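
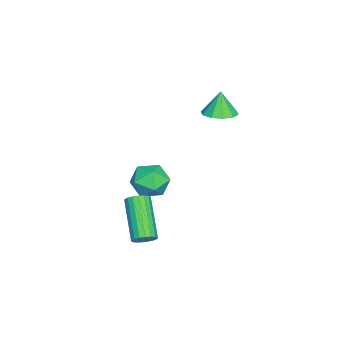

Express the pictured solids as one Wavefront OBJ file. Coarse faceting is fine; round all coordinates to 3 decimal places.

v 1.766 -2.627 -3.89
v 2.161 -2.728 -3.506
v 0.649 -3.455 -2.145
v 0.254 -3.353 -2.53
v 2.093 -2.494 -3.456
v 0.581 -3.22 -2.095
v 1.961 -2.285 -3.491
v 0.449 -3.012 -2.131
v 1.79 -2.145 -3.606
v 0.278 -2.871 -2.245
v 1.615 -2.1 -3.777
v 0.103 -2.826 -2.416
v 1.469 -2.159 -3.97
v -0.043 -2.885 -2.61
v 1.382 -2.311 -4.148
v -0.13 -3.037 -2.787
v 1.371 -2.525 -4.275
v -0.141 -3.252 -2.914
v 1.439 -2.76 -4.325
v -0.073 -3.486 -2.964
v 1.571 -2.968 -4.289
v 0.059 -3.695 -2.929
v 1.742 -3.109 -4.175
v 0.23 -3.835 -2.814
v 1.917 -3.154 -4.004
v 0.405 -3.88 -2.643
v 2.063 -3.095 -3.81
v 0.551 -3.821 -2.45
v 2.15 -2.943 -3.633
v 0.638 -3.669 -2.272
v -1.776 -2.69 -2.597
v -1.083 -2.291 -2.053
v -1.037 -4.069 -2.527
v -0.344 -3.67 -1.983
v -1.234 -3.789 -1.623
v -1.69 -2.937 -1.666
v -0.43 -3.423 -2.914
v -0.886 -2.571 -2.957
v -0.251 -2.745 -2.249
v -0.748 -2.97 -1.45
v -1.372 -3.39 -3.13
v -1.869 -3.615 -2.331
v -2.524 -0.536 1.494
v -1.76 -0.712 1.653
v -2.776 -0.564 2.666
v -1.807 -0.219 1.655
v -2.128 0.152 1.595
v -2.6 0.26 1.496
v -3.043 0.065 1.397
v -3.288 -0.36 1.334
v -3.241 -0.852 1.332
v -2.92 -1.224 1.392
v -2.448 -1.332 1.491
v -2.005 -1.137 1.591
f 2 1 5
f 2 5 3
f 3 5 6
f 3 6 4
f 5 1 7
f 5 7 6
f 6 7 8
f 6 8 4
f 7 1 9
f 7 9 8
f 8 9 10
f 8 10 4
f 9 1 11
f 9 11 10
f 10 11 12
f 10 12 4
f 11 1 13
f 11 13 12
f 12 13 14
f 12 14 4
f 13 1 15
f 13 15 14
f 14 15 16
f 14 16 4
f 15 1 17
f 15 17 16
f 16 17 18
f 16 18 4
f 17 1 19
f 17 19 18
f 18 19 20
f 18 20 4
f 19 1 21
f 19 21 20
f 20 21 22
f 20 22 4
f 21 1 23
f 21 23 22
f 22 23 24
f 22 24 4
f 23 1 25
f 23 25 24
f 24 25 26
f 24 26 4
f 25 1 27
f 25 27 26
f 26 27 28
f 26 28 4
f 27 1 29
f 27 29 28
f 28 29 30
f 28 30 4
f 29 1 2
f 29 2 30
f 30 2 3
f 30 3 4
f 31 42 36
f 31 36 32
f 31 32 38
f 31 38 41
f 31 41 42
f 32 36 40
f 36 42 35
f 42 41 33
f 41 38 37
f 38 32 39
f 34 40 35
f 34 35 33
f 34 33 37
f 34 37 39
f 34 39 40
f 35 40 36
f 33 35 42
f 37 33 41
f 39 37 38
f 40 39 32
f 44 43 46
f 44 46 45
f 46 43 47
f 46 47 45
f 47 43 48
f 47 48 45
f 48 43 49
f 48 49 45
f 49 43 50
f 49 50 45
f 50 43 51
f 50 51 45
f 51 43 52
f 51 52 45
f 52 43 53
f 52 53 45
f 53 43 54
f 53 54 45
f 54 43 44
f 54 44 45



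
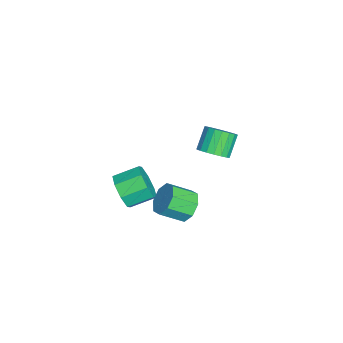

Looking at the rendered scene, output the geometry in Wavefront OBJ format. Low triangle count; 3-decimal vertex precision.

v 3.648 -0.711 -1.714
v 3.891 -1.116 -2.409
v 4.115 -2.195 -1.7
v 3.872 -1.789 -1.006
v 4.379 -0.82 -2.112
v 4.604 -1.899 -1.404
v 4.439 -0.46 -1.583
v 4.663 -1.539 -0.875
v 4.035 -0.247 -1.131
v 4.259 -1.326 -0.422
v 3.405 -0.305 -1.02
v 3.629 -1.384 -0.311
v 2.916 -0.601 -1.316
v 3.141 -1.68 -0.608
v 2.857 -0.961 -1.845
v 3.081 -2.04 -1.137
v 3.261 -1.174 -2.298
v 3.485 -2.253 -1.589
v -1.44 0.126 -2.843
v -0.831 0.197 -2.315
v -1.69 0.525 -1.368
v -2.3 0.454 -1.897
v -0.856 0.529 -2.453
v -1.715 0.857 -1.506
v -0.997 0.781 -2.668
v -1.857 1.109 -1.722
v -1.226 0.904 -2.919
v -2.086 1.232 -1.972
v -1.498 0.872 -3.154
v -2.357 1.2 -2.207
v -1.758 0.693 -3.328
v -2.617 1.021 -2.381
v -1.955 0.401 -3.405
v -2.814 0.729 -2.459
v -2.05 0.055 -3.372
v -2.909 0.383 -2.425
v -2.025 -0.277 -3.234
v -2.884 0.051 -2.287
v -1.883 -0.529 -3.018
v -2.743 -0.201 -2.072
v -1.654 -0.652 -2.768
v -2.514 -0.324 -1.821
v -1.383 -0.62 -2.533
v -2.242 -0.292 -1.586
v -1.123 -0.441 -2.359
v -1.982 -0.113 -1.412
v -0.926 -0.149 -2.281
v -1.785 0.179 -1.335
v 3.272 -3.67 -1.251
v 3.628 -3.252 -2.001
v 3.305 -2.111 -1.518
v 2.948 -2.53 -0.769
v 2.94 -3.413 -2.081
v 2.617 -2.272 -1.598
v 2.445 -3.725 -1.675
v 2.122 -2.584 -1.192
v 2.435 -4.005 -1.021
v 2.112 -2.864 -0.538
v 2.915 -4.089 -0.502
v 2.592 -2.948 -0.019
v 3.603 -3.928 -0.422
v 3.28 -2.787 0.061
v 4.098 -3.616 -0.828
v 3.775 -2.475 -0.345
v 4.108 -3.336 -1.482
v 3.785 -2.195 -0.999
f 2 1 5
f 2 5 3
f 3 5 6
f 3 6 4
f 5 1 7
f 5 7 6
f 6 7 8
f 6 8 4
f 7 1 9
f 7 9 8
f 8 9 10
f 8 10 4
f 9 1 11
f 9 11 10
f 10 11 12
f 10 12 4
f 11 1 13
f 11 13 12
f 12 13 14
f 12 14 4
f 13 1 15
f 13 15 14
f 14 15 16
f 14 16 4
f 15 1 17
f 15 17 16
f 16 17 18
f 16 18 4
f 17 1 2
f 17 2 18
f 18 2 3
f 18 3 4
f 20 19 23
f 20 23 21
f 21 23 24
f 21 24 22
f 23 19 25
f 23 25 24
f 24 25 26
f 24 26 22
f 25 19 27
f 25 27 26
f 26 27 28
f 26 28 22
f 27 19 29
f 27 29 28
f 28 29 30
f 28 30 22
f 29 19 31
f 29 31 30
f 30 31 32
f 30 32 22
f 31 19 33
f 31 33 32
f 32 33 34
f 32 34 22
f 33 19 35
f 33 35 34
f 34 35 36
f 34 36 22
f 35 19 37
f 35 37 36
f 36 37 38
f 36 38 22
f 37 19 39
f 37 39 38
f 38 39 40
f 38 40 22
f 39 19 41
f 39 41 40
f 40 41 42
f 40 42 22
f 41 19 43
f 41 43 42
f 42 43 44
f 42 44 22
f 43 19 45
f 43 45 44
f 44 45 46
f 44 46 22
f 45 19 47
f 45 47 46
f 46 47 48
f 46 48 22
f 47 19 20
f 47 20 48
f 48 20 21
f 48 21 22
f 50 49 53
f 50 53 51
f 51 53 54
f 51 54 52
f 53 49 55
f 53 55 54
f 54 55 56
f 54 56 52
f 55 49 57
f 55 57 56
f 56 57 58
f 56 58 52
f 57 49 59
f 57 59 58
f 58 59 60
f 58 60 52
f 59 49 61
f 59 61 60
f 60 61 62
f 60 62 52
f 61 49 63
f 61 63 62
f 62 63 64
f 62 64 52
f 63 49 65
f 63 65 64
f 64 65 66
f 64 66 52
f 65 49 50
f 65 50 66
f 66 50 51
f 66 51 52



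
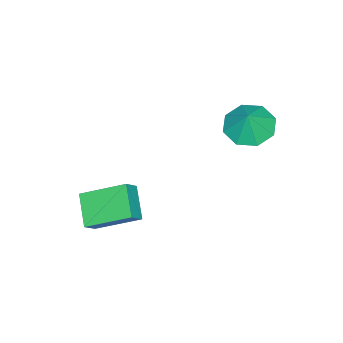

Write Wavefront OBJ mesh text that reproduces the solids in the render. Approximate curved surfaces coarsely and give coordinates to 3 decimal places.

v -1.35 2.076 0.818
v -0.428 2.019 0.341
v -0.81 2.244 1.842
v -0.712 2.762 0.368
v -1.37 3.103 0.659
v -2.016 2.842 1.043
v -2.272 2.132 1.296
v -1.988 1.389 1.268
v -1.331 1.048 0.977
v -0.684 1.309 0.593
v 3.066 -2.743 -2.05
v 2.456 -1.04 -1.15
v 2.466 -2.658 -2.617
v 1.856 -0.956 -1.717
v 4.004 -1.944 -2.923
v 3.394 -0.242 -2.023
v 3.404 -1.86 -3.49
v 2.794 -0.157 -2.59
f 2 1 4
f 2 4 3
f 4 1 5
f 4 5 3
f 5 1 6
f 5 6 3
f 6 1 7
f 6 7 3
f 7 1 8
f 7 8 3
f 8 1 9
f 8 9 3
f 9 1 10
f 9 10 3
f 10 1 2
f 10 2 3
f 12 14 11
f 15 12 11
f 11 14 13
f 13 15 11
f 12 18 14
f 16 12 15
f 16 18 12
f 14 18 13
f 17 15 13
f 13 18 17
f 17 16 15
f 18 16 17



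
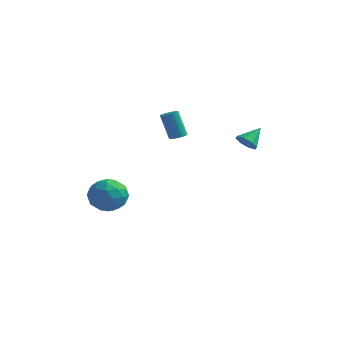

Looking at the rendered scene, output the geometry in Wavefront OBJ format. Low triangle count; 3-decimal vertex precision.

v -3.588 -2.677 -1.122
v -2.914 -3.165 -2.042
v -4.526 -4.435 -0.878
v -3.852 -4.923 -1.798
v -3.31 -4.625 -0.723
v -2.73 -3.539 -0.873
v -4.71 -4.061 -2.047
v -4.13 -2.975 -2.197
v -3.607 -4.02 -2.614
v -2.742 -4.369 -1.796
v -4.698 -3.231 -1.124
v -3.833 -3.58 -0.306
v -3.168 -2.767 -1.603
v -4.272 -4.833 -1.317
v -3.953 -4.658 -0.685
v -3.557 -4.945 -1.226
v -3.06 -2.987 -0.916
v -2.664 -3.273 -1.457
v -2.897 -4.131 -0.682
v -4.776 -4.327 -1.463
v -4.38 -4.613 -2.004
v -3.883 -2.655 -1.694
v -3.487 -2.942 -2.235
v -4.543 -3.469 -2.238
v -3.18 -3.556 -2.48
v -3.731 -4.589 -2.337
v -4.236 -4.083 -2.483
v -3.895 -3.444 -2.571
v -2.671 -3.761 -1.999
v -3.223 -4.794 -1.856
v -2.904 -4.619 -1.224
v -2.563 -3.981 -1.313
v -3.079 -4.264 -2.336
v -4.217 -2.806 -1.064
v -4.769 -3.839 -0.921
v -4.877 -3.619 -1.607
v -4.536 -2.981 -1.696
v -3.709 -3.011 -0.583
v -4.26 -4.044 -0.44
v -3.545 -4.156 -0.349
v -3.204 -3.517 -0.437
v -4.361 -3.336 -0.584
v -3.664 3.978 0.509
v -3.318 4.416 0.626
v -3.971 4.46 2.388
v -4.316 4.022 2.271
v -3.547 4.536 0.538
v -4.2 4.579 2.301
v -3.803 4.527 0.444
v -4.456 4.571 2.206
v -4.027 4.393 0.364
v -4.68 4.436 2.126
v -4.168 4.164 0.318
v -4.82 4.207 2.08
v -4.193 3.892 0.315
v -4.845 3.936 2.077
v -4.097 3.64 0.357
v -4.749 3.684 2.119
v -3.901 3.466 0.433
v -4.554 3.509 2.196
v -3.652 3.409 0.527
v -4.304 3.452 2.29
v -3.405 3.482 0.617
v -4.057 3.526 2.379
v -3.217 3.669 0.682
v -3.87 3.713 2.444
v -3.132 3.927 0.707
v -3.784 3.971 2.47
v -3.168 4.197 0.687
v -3.821 4.24 2.449
v 1.311 3.141 1.243
v 1.758 3.434 0.703
v 1.669 4.239 2.137
v 1.213 3.636 0.675
v 0.725 3.548 0.979
v 0.58 3.221 1.438
v 0.863 2.848 1.783
v 1.408 2.646 1.812
v 1.896 2.735 1.508
v 2.041 3.061 1.049
f 1 38 17
f 38 12 41
f 17 41 6
f 38 41 17
f 1 17 13
f 17 6 18
f 13 18 2
f 17 18 13
f 1 13 22
f 13 2 23
f 22 23 8
f 13 23 22
f 1 22 34
f 22 8 37
f 34 37 11
f 22 37 34
f 1 34 38
f 34 11 42
f 38 42 12
f 34 42 38
f 2 18 29
f 18 6 32
f 29 32 10
f 18 32 29
f 6 41 19
f 41 12 40
f 19 40 5
f 41 40 19
f 12 42 39
f 42 11 35
f 39 35 3
f 42 35 39
f 11 37 36
f 37 8 24
f 36 24 7
f 37 24 36
f 8 23 28
f 23 2 25
f 28 25 9
f 23 25 28
f 4 30 16
f 30 10 31
f 16 31 5
f 30 31 16
f 4 16 14
f 16 5 15
f 14 15 3
f 16 15 14
f 4 14 21
f 14 3 20
f 21 20 7
f 14 20 21
f 4 21 26
f 21 7 27
f 26 27 9
f 21 27 26
f 4 26 30
f 26 9 33
f 30 33 10
f 26 33 30
f 5 31 19
f 31 10 32
f 19 32 6
f 31 32 19
f 3 15 39
f 15 5 40
f 39 40 12
f 15 40 39
f 7 20 36
f 20 3 35
f 36 35 11
f 20 35 36
f 9 27 28
f 27 7 24
f 28 24 8
f 27 24 28
f 10 33 29
f 33 9 25
f 29 25 2
f 33 25 29
f 44 43 47
f 44 47 45
f 45 47 48
f 45 48 46
f 47 43 49
f 47 49 48
f 48 49 50
f 48 50 46
f 49 43 51
f 49 51 50
f 50 51 52
f 50 52 46
f 51 43 53
f 51 53 52
f 52 53 54
f 52 54 46
f 53 43 55
f 53 55 54
f 54 55 56
f 54 56 46
f 55 43 57
f 55 57 56
f 56 57 58
f 56 58 46
f 57 43 59
f 57 59 58
f 58 59 60
f 58 60 46
f 59 43 61
f 59 61 60
f 60 61 62
f 60 62 46
f 61 43 63
f 61 63 62
f 62 63 64
f 62 64 46
f 63 43 65
f 63 65 64
f 64 65 66
f 64 66 46
f 65 43 67
f 65 67 66
f 66 67 68
f 66 68 46
f 67 43 69
f 67 69 68
f 68 69 70
f 68 70 46
f 69 43 44
f 69 44 70
f 70 44 45
f 70 45 46
f 72 71 74
f 72 74 73
f 74 71 75
f 74 75 73
f 75 71 76
f 75 76 73
f 76 71 77
f 76 77 73
f 77 71 78
f 77 78 73
f 78 71 79
f 78 79 73
f 79 71 80
f 79 80 73
f 80 71 72
f 80 72 73



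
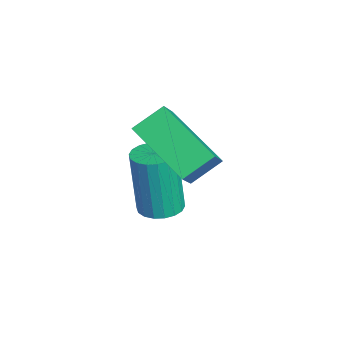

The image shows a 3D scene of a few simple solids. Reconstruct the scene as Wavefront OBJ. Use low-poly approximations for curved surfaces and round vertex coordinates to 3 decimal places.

v 2.988 -0.083 3.35
v 2.678 0.783 3.953
v 4.46 1.109 2.396
v 4.15 1.975 3
v 3.75 -0.375 4.16
v 3.44 0.491 4.764
v 5.222 0.817 3.207
v 4.912 1.683 3.81
v 3.185 0.418 0.418
v 3.8 0.183 0.454
v 3.611 0.006 2.558
v 2.995 0.242 2.522
v 3.839 0.473 0.481
v 3.65 0.296 2.586
v 3.749 0.752 0.497
v 3.559 0.575 2.601
v 3.546 0.965 0.496
v 3.357 0.788 2.601
v 3.272 1.07 0.481
v 3.083 0.893 2.585
v 2.981 1.045 0.452
v 2.792 0.868 2.556
v 2.73 0.897 0.417
v 2.541 0.72 2.521
v 2.569 0.654 0.382
v 2.38 0.477 2.486
v 2.53 0.364 0.354
v 2.341 0.187 2.459
v 2.621 0.085 0.339
v 2.431 -0.092 2.443
v 2.823 -0.128 0.339
v 2.634 -0.305 2.444
v 3.097 -0.233 0.355
v 2.908 -0.41 2.459
v 3.388 -0.208 0.384
v 3.199 -0.385 2.488
v 3.639 -0.06 0.419
v 3.45 -0.237 2.523
f 2 4 1
f 5 2 1
f 1 4 3
f 3 5 1
f 2 8 4
f 6 2 5
f 6 8 2
f 4 8 3
f 7 5 3
f 3 8 7
f 7 6 5
f 8 6 7
f 10 9 13
f 10 13 11
f 11 13 14
f 11 14 12
f 13 9 15
f 13 15 14
f 14 15 16
f 14 16 12
f 15 9 17
f 15 17 16
f 16 17 18
f 16 18 12
f 17 9 19
f 17 19 18
f 18 19 20
f 18 20 12
f 19 9 21
f 19 21 20
f 20 21 22
f 20 22 12
f 21 9 23
f 21 23 22
f 22 23 24
f 22 24 12
f 23 9 25
f 23 25 24
f 24 25 26
f 24 26 12
f 25 9 27
f 25 27 26
f 26 27 28
f 26 28 12
f 27 9 29
f 27 29 28
f 28 29 30
f 28 30 12
f 29 9 31
f 29 31 30
f 30 31 32
f 30 32 12
f 31 9 33
f 31 33 32
f 32 33 34
f 32 34 12
f 33 9 35
f 33 35 34
f 34 35 36
f 34 36 12
f 35 9 37
f 35 37 36
f 36 37 38
f 36 38 12
f 37 9 10
f 37 10 38
f 38 10 11
f 38 11 12



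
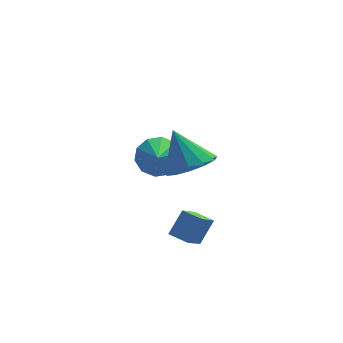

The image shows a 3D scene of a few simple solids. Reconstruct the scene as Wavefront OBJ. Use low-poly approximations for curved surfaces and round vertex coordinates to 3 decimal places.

v -2.139 -2.682 -3.179
v -2.919 -3.612 -2.137
v -1.449 -2.255 -2.282
v -2.229 -3.185 -1.239
v -1.551 -3.335 -3.321
v -2.331 -4.265 -2.278
v -0.861 -2.908 -2.423
v -1.641 -3.838 -1.381
v -1.738 -2.701 0.947
v -0.949 -3.216 1.496
v -2.182 -1.779 2.453
v -0.694 -2.709 1.261
v -0.77 -2.199 0.926
v -1.154 -1.849 0.598
v -1.723 -1.769 0.381
v -2.297 -1.985 0.344
v -2.693 -2.429 0.499
v -2.786 -2.958 0.795
v -2.546 -3.406 1.141
v -2.05 -3.63 1.424
v -1.454 -3.559 1.557
v -1.746 1.68 -1.837
v -0.97 1.168 -2.178
v -2.194 0.26 -0.723
v -0.785 1.49 -1.692
v -0.966 1.885 -1.262
v -1.446 2.202 -1.051
v -2.039 2.319 -1.14
v -2.521 2.193 -1.496
v -2.707 1.87 -1.981
v -2.525 1.475 -2.412
v -2.046 1.159 -2.623
v -1.452 1.041 -2.534
f 2 4 1
f 5 2 1
f 1 4 3
f 3 5 1
f 2 8 4
f 6 2 5
f 6 8 2
f 4 8 3
f 7 5 3
f 3 8 7
f 7 6 5
f 8 6 7
f 10 9 12
f 10 12 11
f 12 9 13
f 12 13 11
f 13 9 14
f 13 14 11
f 14 9 15
f 14 15 11
f 15 9 16
f 15 16 11
f 16 9 17
f 16 17 11
f 17 9 18
f 17 18 11
f 18 9 19
f 18 19 11
f 19 9 20
f 19 20 11
f 20 9 21
f 20 21 11
f 21 9 10
f 21 10 11
f 23 22 25
f 23 25 24
f 25 22 26
f 25 26 24
f 26 22 27
f 26 27 24
f 27 22 28
f 27 28 24
f 28 22 29
f 28 29 24
f 29 22 30
f 29 30 24
f 30 22 31
f 30 31 24
f 31 22 32
f 31 32 24
f 32 22 33
f 32 33 24
f 33 22 23
f 33 23 24



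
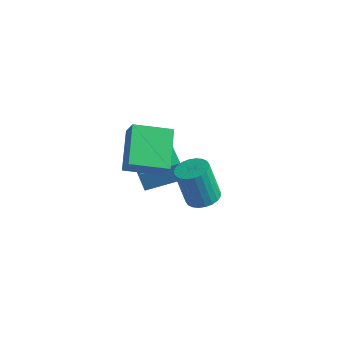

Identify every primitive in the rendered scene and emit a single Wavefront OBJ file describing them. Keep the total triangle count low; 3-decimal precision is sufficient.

v 1.416 -0.982 2.249
v 2.052 -1.293 2.429
v 1.539 -1.368 4.111
v 0.904 -1.058 3.931
v 2.114 -1.016 2.46
v 1.602 -1.092 4.142
v 2.07 -0.735 2.459
v 1.557 -0.81 4.141
v 1.926 -0.491 2.426
v 1.414 -0.567 4.108
v 1.705 -0.322 2.367
v 1.192 -0.398 4.049
v 1.44 -0.254 2.289
v 0.927 -0.329 3.971
v 1.171 -0.296 2.205
v 0.658 -0.372 3.887
v 0.939 -0.443 2.128
v 0.427 -0.518 3.81
v 0.781 -0.672 2.069
v 0.268 -0.747 3.751
v 0.718 -0.948 2.038
v 0.206 -1.024 3.72
v 0.763 -1.23 2.039
v 0.25 -1.305 3.721
v 0.906 -1.473 2.072
v 0.394 -1.549 3.754
v 1.128 -1.642 2.131
v 0.615 -1.718 3.813
v 1.393 -1.711 2.209
v 0.88 -1.786 3.891
v 1.662 -1.668 2.293
v 1.149 -1.744 3.975
v 1.893 -1.522 2.37
v 1.381 -1.597 4.052
v -3.311 0.056 0.392
v -4.196 1.619 1.338
v -1.932 1.106 -0.054
v -2.816 2.67 0.892
v -2.744 -0.25 1.428
v -3.628 1.314 2.374
v -1.364 0.801 0.982
v -2.249 2.364 1.928
v -3.287 1.647 -2.449
v -3.509 1.585 -1.384
v -4.656 2.872 -2.664
v -4.878 2.81 -1.598
v -2.102 3.03 -2.122
v -2.324 2.968 -1.056
v -3.471 4.255 -2.336
v -3.693 4.193 -1.271
f 2 1 5
f 2 5 3
f 3 5 6
f 3 6 4
f 5 1 7
f 5 7 6
f 6 7 8
f 6 8 4
f 7 1 9
f 7 9 8
f 8 9 10
f 8 10 4
f 9 1 11
f 9 11 10
f 10 11 12
f 10 12 4
f 11 1 13
f 11 13 12
f 12 13 14
f 12 14 4
f 13 1 15
f 13 15 14
f 14 15 16
f 14 16 4
f 15 1 17
f 15 17 16
f 16 17 18
f 16 18 4
f 17 1 19
f 17 19 18
f 18 19 20
f 18 20 4
f 19 1 21
f 19 21 20
f 20 21 22
f 20 22 4
f 21 1 23
f 21 23 22
f 22 23 24
f 22 24 4
f 23 1 25
f 23 25 24
f 24 25 26
f 24 26 4
f 25 1 27
f 25 27 26
f 26 27 28
f 26 28 4
f 27 1 29
f 27 29 28
f 28 29 30
f 28 30 4
f 29 1 31
f 29 31 30
f 30 31 32
f 30 32 4
f 31 1 33
f 31 33 32
f 32 33 34
f 32 34 4
f 33 1 2
f 33 2 34
f 34 2 3
f 34 3 4
f 36 38 35
f 39 36 35
f 35 38 37
f 37 39 35
f 36 42 38
f 40 36 39
f 40 42 36
f 38 42 37
f 41 39 37
f 37 42 41
f 41 40 39
f 42 40 41
f 44 46 43
f 47 44 43
f 43 46 45
f 45 47 43
f 44 50 46
f 48 44 47
f 48 50 44
f 46 50 45
f 49 47 45
f 45 50 49
f 49 48 47
f 50 48 49



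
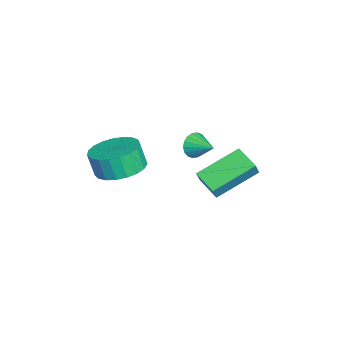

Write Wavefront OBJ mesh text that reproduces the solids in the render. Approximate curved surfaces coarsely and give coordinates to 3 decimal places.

v -2.664 1.222 1.637
v -2.312 1.167 1.13
v -2.016 2.018 2.003
v -2.499 1.355 1.055
v -2.719 1.516 1.094
v -2.929 1.619 1.241
v -3.086 1.644 1.467
v -3.159 1.585 1.726
v -3.135 1.454 1.968
v -3.017 1.277 2.144
v -2.83 1.089 2.22
v -2.609 0.928 2.18
v -2.4 0.825 2.033
v -2.243 0.8 1.807
v -2.169 0.859 1.548
v -2.194 0.99 1.306
v 0.559 -1.266 2.51
v 1.491 -1.705 2.512
v 1.352 -1.994 3.533
v 0.421 -1.554 3.53
v 1.581 -1.306 2.637
v 1.442 -1.594 3.658
v 1.494 -0.899 2.74
v 1.355 -1.188 3.761
v 1.246 -0.556 2.803
v 1.107 -0.845 3.824
v 0.879 -0.336 2.816
v 0.74 -0.624 3.837
v 0.456 -0.276 2.776
v 0.318 -0.565 3.796
v 0.052 -0.387 2.689
v -0.087 -0.676 3.71
v -0.265 -0.651 2.572
v -0.403 -0.94 3.593
v -0.439 -1.02 2.443
v -0.577 -1.309 3.464
v -0.441 -1.432 2.327
v -0.579 -1.721 3.348
v -0.269 -1.816 2.241
v -0.408 -2.104 3.262
v 0.045 -2.104 2.203
v -0.093 -2.393 3.224
v 0.449 -2.247 2.217
v 0.31 -2.536 3.238
v 0.871 -2.22 2.282
v 0.733 -2.509 3.303
v 1.24 -2.029 2.386
v 1.101 -2.318 3.407
v -3.902 1.321 -1.43
v -3.499 1.202 -0.725
v -4.955 2.952 -0.553
v -4.552 2.833 0.152
v -3.048 2.067 -1.792
v -2.645 1.948 -1.087
v -4.101 3.698 -0.915
v -3.698 3.579 -0.21
f 2 1 4
f 2 4 3
f 4 1 5
f 4 5 3
f 5 1 6
f 5 6 3
f 6 1 7
f 6 7 3
f 7 1 8
f 7 8 3
f 8 1 9
f 8 9 3
f 9 1 10
f 9 10 3
f 10 1 11
f 10 11 3
f 11 1 12
f 11 12 3
f 12 1 13
f 12 13 3
f 13 1 14
f 13 14 3
f 14 1 15
f 14 15 3
f 15 1 16
f 15 16 3
f 16 1 2
f 16 2 3
f 18 17 21
f 18 21 19
f 19 21 22
f 19 22 20
f 21 17 23
f 21 23 22
f 22 23 24
f 22 24 20
f 23 17 25
f 23 25 24
f 24 25 26
f 24 26 20
f 25 17 27
f 25 27 26
f 26 27 28
f 26 28 20
f 27 17 29
f 27 29 28
f 28 29 30
f 28 30 20
f 29 17 31
f 29 31 30
f 30 31 32
f 30 32 20
f 31 17 33
f 31 33 32
f 32 33 34
f 32 34 20
f 33 17 35
f 33 35 34
f 34 35 36
f 34 36 20
f 35 17 37
f 35 37 36
f 36 37 38
f 36 38 20
f 37 17 39
f 37 39 38
f 38 39 40
f 38 40 20
f 39 17 41
f 39 41 40
f 40 41 42
f 40 42 20
f 41 17 43
f 41 43 42
f 42 43 44
f 42 44 20
f 43 17 45
f 43 45 44
f 44 45 46
f 44 46 20
f 45 17 47
f 45 47 46
f 46 47 48
f 46 48 20
f 47 17 18
f 47 18 48
f 48 18 19
f 48 19 20
f 50 52 49
f 53 50 49
f 49 52 51
f 51 53 49
f 50 56 52
f 54 50 53
f 54 56 50
f 52 56 51
f 55 53 51
f 51 56 55
f 55 54 53
f 56 54 55



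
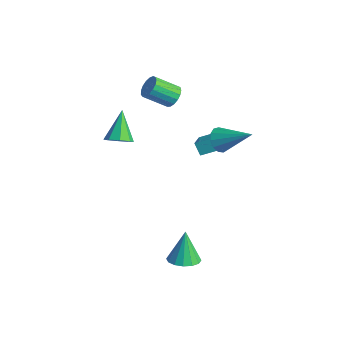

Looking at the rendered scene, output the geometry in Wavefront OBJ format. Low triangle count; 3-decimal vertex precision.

v -3.427 3.277 2.333
v -2.767 3.084 2.606
v -3.493 1.949 3.559
v -4.153 2.143 3.287
v -2.878 3.339 2.825
v -3.603 2.205 3.778
v -3.114 3.58 2.931
v -3.84 2.446 3.885
v -3.422 3.752 2.901
v -4.148 2.617 3.855
v -3.732 3.815 2.741
v -4.458 2.68 3.694
v -3.971 3.754 2.487
v -4.697 2.62 3.44
v -4.086 3.585 2.198
v -4.812 2.451 3.151
v -4.05 3.345 1.94
v -4.776 2.211 2.893
v -3.871 3.089 1.772
v -4.597 1.955 2.726
v -3.591 2.877 1.733
v -4.316 1.743 2.686
v -3.273 2.756 1.831
v -3.998 1.622 2.785
v -2.99 2.755 2.044
v -3.716 1.62 2.998
v -2.807 2.873 2.324
v -3.533 1.739 3.278
v 1.136 2.919 2.007
v 1.657 2.403 1.661
v 2.764 3.781 3.173
v 1.649 2.775 1.397
v 1.479 3.193 1.326
v 1.199 3.523 1.472
v 0.9 3.662 1.787
v 0.676 3.564 2.172
v 0.598 3.262 2.505
v 0.69 2.85 2.68
v 0.925 2.461 2.641
v 1.226 2.217 2.401
v 1.499 2.195 2.036
v 3.285 -1.085 -4.37
v 4.163 -1.203 -4.121
v 2.835 -0.635 -2.57
v 4.13 -0.744 -4.244
v 3.871 -0.377 -4.401
v 3.455 -0.199 -4.55
v 2.993 -0.259 -4.65
v 2.61 -0.54 -4.676
v 2.407 -0.968 -4.619
v 2.44 -1.427 -4.496
v 2.699 -1.794 -4.339
v 3.116 -1.972 -4.191
v 3.577 -1.912 -4.09
v 3.961 -1.63 -4.065
v -1.714 -1.604 2.347
v -1.201 -1.88 2.895
v -2.686 -0.656 3.733
v -1.023 -1.346 2.655
v -1.249 -0.963 2.235
v -1.748 -0.955 1.88
v -2.227 -1.328 1.799
v -2.406 -1.862 2.039
v -2.18 -2.245 2.459
v -1.681 -2.253 2.814
v 0.221 2.339 0.332
v -0.289 2.332 1.012
v -0.617 3.29 -0.286
v -1.126 3.284 0.394
v 1.106 3.556 1.006
v 0.597 3.55 1.686
v 0.269 4.508 0.388
v -0.241 4.501 1.068
f 2 1 5
f 2 5 3
f 3 5 6
f 3 6 4
f 5 1 7
f 5 7 6
f 6 7 8
f 6 8 4
f 7 1 9
f 7 9 8
f 8 9 10
f 8 10 4
f 9 1 11
f 9 11 10
f 10 11 12
f 10 12 4
f 11 1 13
f 11 13 12
f 12 13 14
f 12 14 4
f 13 1 15
f 13 15 14
f 14 15 16
f 14 16 4
f 15 1 17
f 15 17 16
f 16 17 18
f 16 18 4
f 17 1 19
f 17 19 18
f 18 19 20
f 18 20 4
f 19 1 21
f 19 21 20
f 20 21 22
f 20 22 4
f 21 1 23
f 21 23 22
f 22 23 24
f 22 24 4
f 23 1 25
f 23 25 24
f 24 25 26
f 24 26 4
f 25 1 27
f 25 27 26
f 26 27 28
f 26 28 4
f 27 1 2
f 27 2 28
f 28 2 3
f 28 3 4
f 30 29 32
f 30 32 31
f 32 29 33
f 32 33 31
f 33 29 34
f 33 34 31
f 34 29 35
f 34 35 31
f 35 29 36
f 35 36 31
f 36 29 37
f 36 37 31
f 37 29 38
f 37 38 31
f 38 29 39
f 38 39 31
f 39 29 40
f 39 40 31
f 40 29 41
f 40 41 31
f 41 29 30
f 41 30 31
f 43 42 45
f 43 45 44
f 45 42 46
f 45 46 44
f 46 42 47
f 46 47 44
f 47 42 48
f 47 48 44
f 48 42 49
f 48 49 44
f 49 42 50
f 49 50 44
f 50 42 51
f 50 51 44
f 51 42 52
f 51 52 44
f 52 42 53
f 52 53 44
f 53 42 54
f 53 54 44
f 54 42 55
f 54 55 44
f 55 42 43
f 55 43 44
f 57 56 59
f 57 59 58
f 59 56 60
f 59 60 58
f 60 56 61
f 60 61 58
f 61 56 62
f 61 62 58
f 62 56 63
f 62 63 58
f 63 56 64
f 63 64 58
f 64 56 65
f 64 65 58
f 65 56 57
f 65 57 58
f 67 69 66
f 70 67 66
f 66 69 68
f 68 70 66
f 67 73 69
f 71 67 70
f 71 73 67
f 69 73 68
f 72 70 68
f 68 73 72
f 72 71 70
f 73 71 72



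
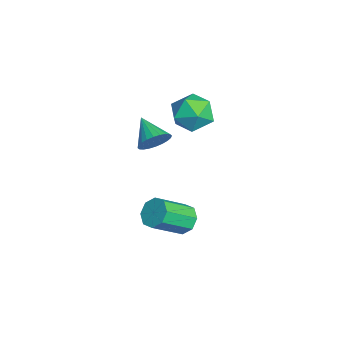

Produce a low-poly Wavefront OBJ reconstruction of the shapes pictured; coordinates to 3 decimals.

v -0.068 -1.577 -0.322
v 0.234 -1.19 -0.033
v 0.709 -2.175 0.792
v 0.408 -2.563 0.502
v -0.167 -1.246 0.131
v 0.308 -2.231 0.955
v -0.509 -1.496 0.029
v -0.034 -2.482 0.853
v -0.593 -1.794 -0.279
v -0.118 -2.78 0.546
v -0.369 -1.965 -0.612
v 0.106 -2.95 0.213
v 0.032 -1.909 -0.775
v 0.507 -2.894 0.049
v 0.374 -1.658 -0.673
v 0.849 -2.644 0.151
v 0.458 -1.36 -0.366
v 0.933 -2.346 0.459
v -1.088 -0.558 3.561
v -0.779 -1.086 4.059
v -2.121 -1.294 3.421
v -1.812 -1.822 3.919
v -2.049 -1.118 4.186
v -1.41 -0.664 4.273
v -1.49 -1.716 3.207
v -0.851 -1.262 3.294
v -1.028 -1.802 3.841
v -1.373 -1.432 4.446
v -1.527 -0.948 3.034
v -1.872 -0.578 3.639
v -0.215 -2.462 3.407
v 0.096 -2.882 3.635
v -1.065 -2.818 3.913
v 0.12 -2.723 3.788
v 0.093 -2.523 3.883
v 0.019 -2.315 3.905
v -0.09 -2.129 3.852
v -0.219 -1.993 3.731
v -0.347 -1.929 3.561
v -0.455 -1.947 3.367
v -0.527 -2.043 3.18
v -0.551 -2.202 3.027
v -0.524 -2.402 2.932
v -0.45 -2.61 2.909
v -0.341 -2.796 2.963
v -0.212 -2.932 3.084
v -0.084 -2.995 3.254
v 0.024 -2.978 3.448
f 2 1 5
f 2 5 3
f 3 5 6
f 3 6 4
f 5 1 7
f 5 7 6
f 6 7 8
f 6 8 4
f 7 1 9
f 7 9 8
f 8 9 10
f 8 10 4
f 9 1 11
f 9 11 10
f 10 11 12
f 10 12 4
f 11 1 13
f 11 13 12
f 12 13 14
f 12 14 4
f 13 1 15
f 13 15 14
f 14 15 16
f 14 16 4
f 15 1 17
f 15 17 16
f 16 17 18
f 16 18 4
f 17 1 2
f 17 2 18
f 18 2 3
f 18 3 4
f 19 30 24
f 19 24 20
f 19 20 26
f 19 26 29
f 19 29 30
f 20 24 28
f 24 30 23
f 30 29 21
f 29 26 25
f 26 20 27
f 22 28 23
f 22 23 21
f 22 21 25
f 22 25 27
f 22 27 28
f 23 28 24
f 21 23 30
f 25 21 29
f 27 25 26
f 28 27 20
f 32 31 34
f 32 34 33
f 34 31 35
f 34 35 33
f 35 31 36
f 35 36 33
f 36 31 37
f 36 37 33
f 37 31 38
f 37 38 33
f 38 31 39
f 38 39 33
f 39 31 40
f 39 40 33
f 40 31 41
f 40 41 33
f 41 31 42
f 41 42 33
f 42 31 43
f 42 43 33
f 43 31 44
f 43 44 33
f 44 31 45
f 44 45 33
f 45 31 46
f 45 46 33
f 46 31 47
f 46 47 33
f 47 31 48
f 47 48 33
f 48 31 32
f 48 32 33



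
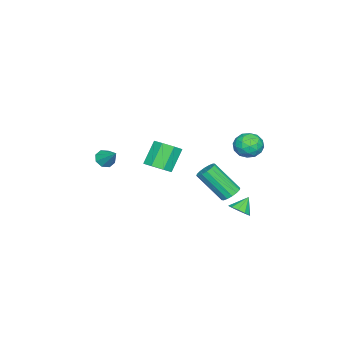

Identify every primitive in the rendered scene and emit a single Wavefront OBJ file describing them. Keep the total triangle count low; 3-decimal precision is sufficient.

v -1.661 4.448 1.872
v -1.004 4.318 2.464
v -1.636 3.042 1.536
v -0.979 2.912 2.128
v -1.803 3.114 2.411
v -1.818 3.983 2.619
v -0.822 3.377 1.381
v -0.837 4.246 1.589
v -0.486 3.656 2.161
v -1.092 3.494 2.797
v -1.548 3.866 1.203
v -2.154 3.704 1.839
v -1.335 4.507 2.197
v -1.305 2.853 1.803
v -1.789 2.972 1.969
v -1.403 2.896 2.317
v -1.813 4.31 2.288
v -1.427 4.233 2.636
v -1.896 3.525 2.605
v -1.213 3.127 1.364
v -0.827 3.05 1.712
v -1.237 4.464 1.683
v -0.851 4.388 2.031
v -0.744 3.835 1.395
v -0.644 4.041 2.367
v -0.629 3.215 2.17
v -0.537 3.488 1.731
v -0.546 3.999 1.853
v -1 3.946 2.741
v -0.985 3.119 2.544
v -1.469 3.238 2.71
v -1.478 3.749 2.832
v -0.695 3.557 2.563
v -1.655 4.241 1.456
v -1.64 3.414 1.259
v -1.162 3.611 1.168
v -1.171 4.122 1.29
v -2.011 4.145 1.83
v -1.996 3.319 1.633
v -2.094 3.361 2.147
v -2.103 3.872 2.269
v -1.945 3.803 1.437
v 0.196 3.814 -2.26
v 0.719 3.958 -1.85
v -0.476 4.086 -1.5
v 0.62 4.307 -2.061
v 0.359 4.468 -2.349
v 0.036 4.379 -2.603
v -0.226 4.075 -2.726
v -0.327 3.671 -2.671
v -0.229 3.321 -2.459
v 0.032 3.16 -2.171
v 0.355 3.249 -1.917
v 0.617 3.554 -1.795
v 1.18 -0.54 0.579
v 1.731 0.055 0.893
v 0.772 0.255 2.196
v 0.22 -0.34 1.881
v 1.261 0.323 0.506
v 0.302 0.523 1.808
v 0.743 0.086 0.161
v -0.216 0.286 1.464
v 0.481 -0.518 0.061
v -0.478 -0.318 1.364
v 0.628 -1.135 0.264
v -0.331 -0.935 1.567
v 1.098 -1.403 0.652
v 0.139 -1.203 1.954
v 1.616 -1.166 0.996
v 0.657 -0.966 2.299
v 1.878 -0.562 1.096
v 0.919 -0.362 2.399
v 0.261 -4.114 -0.056
v 0.816 -4.414 -0.048
v 0.739 -3.206 0.836
v 0.796 -4.071 -0.387
v 0.463 -3.753 -0.532
v 0.012 -3.648 -0.398
v -0.293 -3.815 -0.064
v -0.273 -4.158 0.274
v 0.06 -4.475 0.419
v 0.511 -4.581 0.286
v 0.893 3.607 -0.607
v 1.248 3.23 -0.967
v 1.382 1.816 0.648
v 1.027 2.193 1.007
v 1.46 3.425 -0.814
v 1.594 2.011 0.801
v 1.52 3.668 -0.605
v 1.654 2.255 1.009
v 1.412 3.895 -0.398
v 1.546 2.482 1.217
v 1.165 4.045 -0.246
v 1.299 2.632 1.368
v 0.846 4.077 -0.191
v 0.98 2.664 1.423
v 0.538 3.984 -0.248
v 0.672 2.57 1.367
v 0.326 3.789 -0.401
v 0.46 2.375 1.214
v 0.266 3.545 -0.609
v 0.4 2.132 1.005
v 0.374 3.318 -0.817
v 0.508 1.905 0.798
v 0.621 3.168 -0.968
v 0.755 1.755 0.646
v 0.94 3.136 -1.023
v 1.074 1.723 0.591
f 1 38 17
f 38 12 41
f 17 41 6
f 38 41 17
f 1 17 13
f 17 6 18
f 13 18 2
f 17 18 13
f 1 13 22
f 13 2 23
f 22 23 8
f 13 23 22
f 1 22 34
f 22 8 37
f 34 37 11
f 22 37 34
f 1 34 38
f 34 11 42
f 38 42 12
f 34 42 38
f 2 18 29
f 18 6 32
f 29 32 10
f 18 32 29
f 6 41 19
f 41 12 40
f 19 40 5
f 41 40 19
f 12 42 39
f 42 11 35
f 39 35 3
f 42 35 39
f 11 37 36
f 37 8 24
f 36 24 7
f 37 24 36
f 8 23 28
f 23 2 25
f 28 25 9
f 23 25 28
f 4 30 16
f 30 10 31
f 16 31 5
f 30 31 16
f 4 16 14
f 16 5 15
f 14 15 3
f 16 15 14
f 4 14 21
f 14 3 20
f 21 20 7
f 14 20 21
f 4 21 26
f 21 7 27
f 26 27 9
f 21 27 26
f 4 26 30
f 26 9 33
f 30 33 10
f 26 33 30
f 5 31 19
f 31 10 32
f 19 32 6
f 31 32 19
f 3 15 39
f 15 5 40
f 39 40 12
f 15 40 39
f 7 20 36
f 20 3 35
f 36 35 11
f 20 35 36
f 9 27 28
f 27 7 24
f 28 24 8
f 27 24 28
f 10 33 29
f 33 9 25
f 29 25 2
f 33 25 29
f 44 43 46
f 44 46 45
f 46 43 47
f 46 47 45
f 47 43 48
f 47 48 45
f 48 43 49
f 48 49 45
f 49 43 50
f 49 50 45
f 50 43 51
f 50 51 45
f 51 43 52
f 51 52 45
f 52 43 53
f 52 53 45
f 53 43 54
f 53 54 45
f 54 43 44
f 54 44 45
f 56 55 59
f 56 59 57
f 57 59 60
f 57 60 58
f 59 55 61
f 59 61 60
f 60 61 62
f 60 62 58
f 61 55 63
f 61 63 62
f 62 63 64
f 62 64 58
f 63 55 65
f 63 65 64
f 64 65 66
f 64 66 58
f 65 55 67
f 65 67 66
f 66 67 68
f 66 68 58
f 67 55 69
f 67 69 68
f 68 69 70
f 68 70 58
f 69 55 71
f 69 71 70
f 70 71 72
f 70 72 58
f 71 55 56
f 71 56 72
f 72 56 57
f 72 57 58
f 74 73 76
f 74 76 75
f 76 73 77
f 76 77 75
f 77 73 78
f 77 78 75
f 78 73 79
f 78 79 75
f 79 73 80
f 79 80 75
f 80 73 81
f 80 81 75
f 81 73 82
f 81 82 75
f 82 73 74
f 82 74 75
f 84 83 87
f 84 87 85
f 85 87 88
f 85 88 86
f 87 83 89
f 87 89 88
f 88 89 90
f 88 90 86
f 89 83 91
f 89 91 90
f 90 91 92
f 90 92 86
f 91 83 93
f 91 93 92
f 92 93 94
f 92 94 86
f 93 83 95
f 93 95 94
f 94 95 96
f 94 96 86
f 95 83 97
f 95 97 96
f 96 97 98
f 96 98 86
f 97 83 99
f 97 99 98
f 98 99 100
f 98 100 86
f 99 83 101
f 99 101 100
f 100 101 102
f 100 102 86
f 101 83 103
f 101 103 102
f 102 103 104
f 102 104 86
f 103 83 105
f 103 105 104
f 104 105 106
f 104 106 86
f 105 83 107
f 105 107 106
f 106 107 108
f 106 108 86
f 107 83 84
f 107 84 108
f 108 84 85
f 108 85 86



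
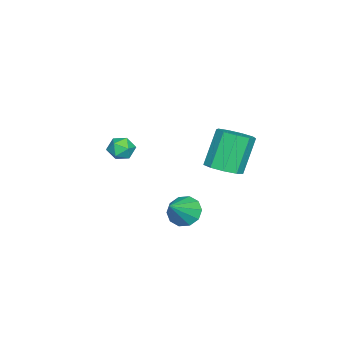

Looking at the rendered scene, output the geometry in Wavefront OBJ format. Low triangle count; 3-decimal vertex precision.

v 1.263 0.858 -2.822
v 1.611 0.316 -3.377
v 2.497 0.582 -1.778
v 1.802 0.795 -3.476
v 1.787 1.298 -3.326
v 1.572 1.633 -2.983
v 1.238 1.672 -2.579
v 0.914 1.399 -2.267
v 0.723 0.92 -2.168
v 0.739 0.417 -2.319
v 0.954 0.082 -2.661
v 1.287 0.044 -3.066
v 2.159 2.905 0.863
v 2.865 2.569 1.289
v 1.947 2.839 3.023
v 1.241 3.175 2.597
v 2.926 3.172 1.228
v 2.008 3.442 2.961
v 2.628 3.65 0.996
v 1.71 3.92 2.729
v 2.111 3.779 0.702
v 1.193 4.049 2.435
v 1.616 3.499 0.483
v 0.698 3.769 2.217
v 1.375 2.942 0.443
v 0.458 3.212 2.176
v 1.501 2.367 0.599
v 0.583 2.637 2.332
v 1.935 2.044 0.879
v 1.017 2.314 2.612
v 2.473 2.124 1.151
v 1.555 2.394 2.885
v -0.084 -2.203 -0.797
v 0.338 -2.7 -0.504
v -0.998 -2.66 -0.256
v -0.576 -3.157 0.037
v -0.519 -2.474 0.24
v 0.047 -2.191 -0.094
v -0.707 -3.169 -0.666
v -0.141 -2.886 -1
v -0.047 -3.297 -0.422
v 0.069 -2.868 0.137
v -0.729 -2.492 -0.897
v -0.613 -2.063 -0.338
f 2 1 4
f 2 4 3
f 4 1 5
f 4 5 3
f 5 1 6
f 5 6 3
f 6 1 7
f 6 7 3
f 7 1 8
f 7 8 3
f 8 1 9
f 8 9 3
f 9 1 10
f 9 10 3
f 10 1 11
f 10 11 3
f 11 1 12
f 11 12 3
f 12 1 2
f 12 2 3
f 14 13 17
f 14 17 15
f 15 17 18
f 15 18 16
f 17 13 19
f 17 19 18
f 18 19 20
f 18 20 16
f 19 13 21
f 19 21 20
f 20 21 22
f 20 22 16
f 21 13 23
f 21 23 22
f 22 23 24
f 22 24 16
f 23 13 25
f 23 25 24
f 24 25 26
f 24 26 16
f 25 13 27
f 25 27 26
f 26 27 28
f 26 28 16
f 27 13 29
f 27 29 28
f 28 29 30
f 28 30 16
f 29 13 31
f 29 31 30
f 30 31 32
f 30 32 16
f 31 13 14
f 31 14 32
f 32 14 15
f 32 15 16
f 33 44 38
f 33 38 34
f 33 34 40
f 33 40 43
f 33 43 44
f 34 38 42
f 38 44 37
f 44 43 35
f 43 40 39
f 40 34 41
f 36 42 37
f 36 37 35
f 36 35 39
f 36 39 41
f 36 41 42
f 37 42 38
f 35 37 44
f 39 35 43
f 41 39 40
f 42 41 34



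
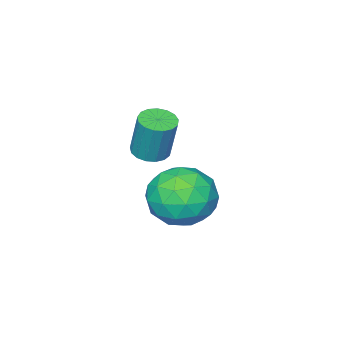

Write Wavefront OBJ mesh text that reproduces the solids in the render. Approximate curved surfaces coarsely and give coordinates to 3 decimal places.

v -2.665 -0.47 -1.678
v -2.035 -1.383 -1.789
v -4.065 -1.497 -1.191
v -3.435 -2.41 -1.302
v -3.232 -1.689 -0.476
v -2.367 -1.055 -0.777
v -3.733 -1.825 -2.203
v -2.868 -1.191 -2.504
v -2.695 -2.22 -2.114
v -2.385 -2.136 -1.046
v -3.715 -0.744 -1.934
v -3.405 -0.66 -0.866
v -2.227 -0.836 -1.776
v -3.873 -2.044 -1.204
v -3.754 -1.62 -0.718
v -3.383 -2.157 -0.783
v -2.422 -0.644 -1.181
v -2.052 -1.18 -1.247
v -2.755 -1.36 -0.475
v -4.048 -1.7 -1.733
v -3.678 -2.236 -1.799
v -2.717 -0.723 -2.197
v -2.346 -1.26 -2.262
v -3.345 -1.52 -2.505
v -2.244 -1.865 -2.032
v -3.067 -2.468 -1.746
v -3.243 -2.125 -2.276
v -2.734 -1.752 -2.453
v -2.062 -1.815 -1.405
v -2.885 -2.419 -1.119
v -2.766 -1.996 -0.633
v -2.257 -1.623 -0.81
v -2.45 -2.308 -1.596
v -3.215 -0.461 -1.861
v -4.038 -1.065 -1.575
v -3.843 -1.257 -2.17
v -3.334 -0.884 -2.347
v -3.033 -0.412 -1.234
v -3.856 -1.015 -0.948
v -3.366 -1.128 -0.527
v -2.857 -0.755 -0.704
v -3.65 -0.572 -1.384
v -2.186 -1.806 0.61
v -1.651 -2.001 0.642
v -1.599 -1.629 2.042
v -2.134 -1.434 2.01
v -1.621 -1.739 0.571
v -1.569 -1.367 1.972
v -1.721 -1.493 0.509
v -1.668 -1.121 1.91
v -1.926 -1.318 0.471
v -1.874 -0.946 1.871
v -2.192 -1.255 0.464
v -2.14 -0.883 1.864
v -2.456 -1.318 0.49
v -2.404 -0.946 1.891
v -2.658 -1.493 0.544
v -2.606 -1.121 1.945
v -2.752 -1.74 0.613
v -2.7 -1.368 2.014
v -2.717 -2.001 0.681
v -2.665 -1.63 2.082
v -2.56 -2.218 0.733
v -2.507 -1.847 2.134
v -2.317 -2.341 0.757
v -2.265 -1.969 2.157
v -2.044 -2.341 0.746
v -1.992 -1.969 2.147
v -1.804 -2.218 0.705
v -1.752 -1.846 2.105
f 1 38 17
f 38 12 41
f 17 41 6
f 38 41 17
f 1 17 13
f 17 6 18
f 13 18 2
f 17 18 13
f 1 13 22
f 13 2 23
f 22 23 8
f 13 23 22
f 1 22 34
f 22 8 37
f 34 37 11
f 22 37 34
f 1 34 38
f 34 11 42
f 38 42 12
f 34 42 38
f 2 18 29
f 18 6 32
f 29 32 10
f 18 32 29
f 6 41 19
f 41 12 40
f 19 40 5
f 41 40 19
f 12 42 39
f 42 11 35
f 39 35 3
f 42 35 39
f 11 37 36
f 37 8 24
f 36 24 7
f 37 24 36
f 8 23 28
f 23 2 25
f 28 25 9
f 23 25 28
f 4 30 16
f 30 10 31
f 16 31 5
f 30 31 16
f 4 16 14
f 16 5 15
f 14 15 3
f 16 15 14
f 4 14 21
f 14 3 20
f 21 20 7
f 14 20 21
f 4 21 26
f 21 7 27
f 26 27 9
f 21 27 26
f 4 26 30
f 26 9 33
f 30 33 10
f 26 33 30
f 5 31 19
f 31 10 32
f 19 32 6
f 31 32 19
f 3 15 39
f 15 5 40
f 39 40 12
f 15 40 39
f 7 20 36
f 20 3 35
f 36 35 11
f 20 35 36
f 9 27 28
f 27 7 24
f 28 24 8
f 27 24 28
f 10 33 29
f 33 9 25
f 29 25 2
f 33 25 29
f 44 43 47
f 44 47 45
f 45 47 48
f 45 48 46
f 47 43 49
f 47 49 48
f 48 49 50
f 48 50 46
f 49 43 51
f 49 51 50
f 50 51 52
f 50 52 46
f 51 43 53
f 51 53 52
f 52 53 54
f 52 54 46
f 53 43 55
f 53 55 54
f 54 55 56
f 54 56 46
f 55 43 57
f 55 57 56
f 56 57 58
f 56 58 46
f 57 43 59
f 57 59 58
f 58 59 60
f 58 60 46
f 59 43 61
f 59 61 60
f 60 61 62
f 60 62 46
f 61 43 63
f 61 63 62
f 62 63 64
f 62 64 46
f 63 43 65
f 63 65 64
f 64 65 66
f 64 66 46
f 65 43 67
f 65 67 66
f 66 67 68
f 66 68 46
f 67 43 69
f 67 69 68
f 68 69 70
f 68 70 46
f 69 43 44
f 69 44 70
f 70 44 45
f 70 45 46



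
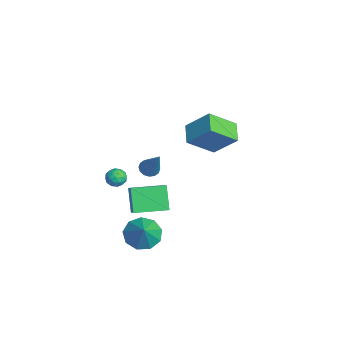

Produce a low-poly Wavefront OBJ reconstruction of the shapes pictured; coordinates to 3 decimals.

v -3.988 -0.335 -3.7
v -3.532 -0.005 -3.371
v -3.288 -1.095 -3.909
v -2.832 -0.765 -3.58
v -3.333 -1.035 -3.261
v -3.766 -0.565 -3.132
v -3.054 -0.535 -4.148
v -3.487 -0.065 -4.019
v -2.955 -0.129 -3.648
v -3.127 -0.438 -3.1
v -3.693 -0.662 -4.18
v -3.865 -0.971 -3.632
v -3.822 -0.103 -3.517
v -2.998 -0.997 -3.763
v -3.293 -1.155 -3.575
v -3.025 -0.962 -3.382
v -3.959 -0.432 -3.377
v -3.691 -0.238 -3.184
v -3.574 -0.843 -3.119
v -3.129 -0.862 -4.096
v -2.861 -0.668 -3.903
v -3.795 -0.138 -3.898
v -3.527 0.055 -3.705
v -3.246 -0.257 -4.161
v -3.214 0.018 -3.487
v -2.803 -0.429 -3.609
v -2.934 -0.294 -3.943
v -3.188 -0.018 -3.867
v -3.315 -0.163 -3.165
v -2.904 -0.611 -3.287
v -3.198 -0.769 -3.1
v -3.453 -0.492 -3.024
v -2.976 -0.236 -3.327
v -3.916 -0.489 -3.993
v -3.505 -0.937 -4.115
v -3.367 -0.608 -4.256
v -3.622 -0.331 -4.18
v -4.017 -0.671 -3.671
v -3.606 -1.118 -3.793
v -3.632 -1.082 -3.413
v -3.886 -0.806 -3.337
v -3.844 -0.864 -3.953
v -0.41 2.743 2.283
v 0.3 3.864 3.573
v -0.678 4.272 1.102
v 0.031 5.392 2.392
v 0.769 2.568 1.788
v 1.478 3.688 3.078
v 0.5 4.096 0.607
v 1.21 5.217 1.897
v 2.512 -0.834 -0.067
v 3.831 -0.924 0.921
v 2.613 0.993 -0.035
v 3.932 0.903 0.952
v 3.428 -0.863 -1.292
v 4.747 -0.953 -0.305
v 3.529 0.964 -1.261
v 4.848 0.874 -0.273
v 2.532 0.272 1.359
v 2.955 0.468 1.031
v 3.668 0.608 3.021
v 2.791 0.705 1.095
v 2.558 0.826 1.229
v 2.318 0.799 1.399
v 2.136 0.63 1.558
v 2.06 0.365 1.663
v 2.11 0.075 1.688
v 2.274 -0.162 1.624
v 2.507 -0.283 1.489
v 2.747 -0.255 1.32
v 2.929 -0.086 1.161
v 3.005 0.178 1.055
v 3.156 -0.228 -3.303
v 3.9 0.058 -3.971
v 4.224 -0.332 -2.157
v 3.62 0.632 -3.658
v 3.122 0.804 -3.179
v 2.641 0.492 -2.758
v 2.4 -0.157 -2.592
v 2.513 -0.839 -2.759
v 2.927 -1.236 -3.181
v 3.448 -1.161 -3.659
v 3.832 -0.65 -3.971
f 1 38 17
f 38 12 41
f 17 41 6
f 38 41 17
f 1 17 13
f 17 6 18
f 13 18 2
f 17 18 13
f 1 13 22
f 13 2 23
f 22 23 8
f 13 23 22
f 1 22 34
f 22 8 37
f 34 37 11
f 22 37 34
f 1 34 38
f 34 11 42
f 38 42 12
f 34 42 38
f 2 18 29
f 18 6 32
f 29 32 10
f 18 32 29
f 6 41 19
f 41 12 40
f 19 40 5
f 41 40 19
f 12 42 39
f 42 11 35
f 39 35 3
f 42 35 39
f 11 37 36
f 37 8 24
f 36 24 7
f 37 24 36
f 8 23 28
f 23 2 25
f 28 25 9
f 23 25 28
f 4 30 16
f 30 10 31
f 16 31 5
f 30 31 16
f 4 16 14
f 16 5 15
f 14 15 3
f 16 15 14
f 4 14 21
f 14 3 20
f 21 20 7
f 14 20 21
f 4 21 26
f 21 7 27
f 26 27 9
f 21 27 26
f 4 26 30
f 26 9 33
f 30 33 10
f 26 33 30
f 5 31 19
f 31 10 32
f 19 32 6
f 31 32 19
f 3 15 39
f 15 5 40
f 39 40 12
f 15 40 39
f 7 20 36
f 20 3 35
f 36 35 11
f 20 35 36
f 9 27 28
f 27 7 24
f 28 24 8
f 27 24 28
f 10 33 29
f 33 9 25
f 29 25 2
f 33 25 29
f 44 46 43
f 47 44 43
f 43 46 45
f 45 47 43
f 44 50 46
f 48 44 47
f 48 50 44
f 46 50 45
f 49 47 45
f 45 50 49
f 49 48 47
f 50 48 49
f 52 54 51
f 55 52 51
f 51 54 53
f 53 55 51
f 52 58 54
f 56 52 55
f 56 58 52
f 54 58 53
f 57 55 53
f 53 58 57
f 57 56 55
f 58 56 57
f 60 59 62
f 60 62 61
f 62 59 63
f 62 63 61
f 63 59 64
f 63 64 61
f 64 59 65
f 64 65 61
f 65 59 66
f 65 66 61
f 66 59 67
f 66 67 61
f 67 59 68
f 67 68 61
f 68 59 69
f 68 69 61
f 69 59 70
f 69 70 61
f 70 59 71
f 70 71 61
f 71 59 72
f 71 72 61
f 72 59 60
f 72 60 61
f 74 73 76
f 74 76 75
f 76 73 77
f 76 77 75
f 77 73 78
f 77 78 75
f 78 73 79
f 78 79 75
f 79 73 80
f 79 80 75
f 80 73 81
f 80 81 75
f 81 73 82
f 81 82 75
f 82 73 83
f 82 83 75
f 83 73 74
f 83 74 75



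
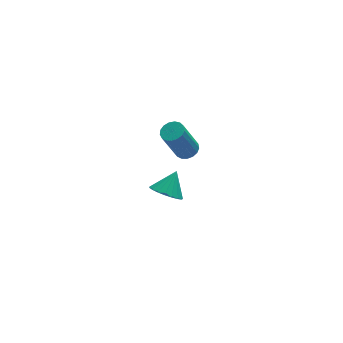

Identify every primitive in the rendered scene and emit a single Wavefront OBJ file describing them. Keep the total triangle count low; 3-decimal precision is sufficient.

v 1.123 2.341 -0.799
v 1.492 1.842 -0.69
v 0.686 1.66 1.208
v 0.317 2.159 1.099
v 1.658 2.076 -0.597
v 0.852 1.894 1.301
v 1.701 2.371 -0.55
v 0.895 2.189 1.347
v 1.612 2.659 -0.561
v 0.806 2.477 1.337
v 1.411 2.874 -0.626
v 0.605 2.692 1.272
v 1.144 2.967 -0.73
v 0.338 2.785 1.168
v 0.872 2.916 -0.851
v 0.066 2.735 1.047
v 0.658 2.734 -0.959
v -0.149 2.553 0.939
v 0.55 2.462 -1.031
v -0.256 2.28 0.867
v 0.574 2.162 -1.05
v -0.233 1.98 0.848
v 0.723 1.903 -1.011
v -0.083 1.721 0.887
v 0.964 1.744 -0.924
v 0.158 1.563 0.974
v 1.242 1.722 -0.808
v 0.435 1.541 1.09
v -1.747 -4.112 3.285
v -1.071 -4.213 2.852
v -1.093 -3.548 4.175
v -1.18 -3.914 2.742
v -1.387 -3.649 2.727
v -1.656 -3.464 2.808
v -1.942 -3.391 2.971
v -2.193 -3.442 3.189
v -2.368 -3.61 3.424
v -2.435 -3.864 3.634
v -2.383 -4.161 3.785
v -2.222 -4.449 3.848
v -1.978 -4.68 3.815
v -1.695 -4.812 3.69
v -1.42 -4.823 3.495
v -1.202 -4.711 3.263
v -1.079 -4.495 3.036
f 2 1 5
f 2 5 3
f 3 5 6
f 3 6 4
f 5 1 7
f 5 7 6
f 6 7 8
f 6 8 4
f 7 1 9
f 7 9 8
f 8 9 10
f 8 10 4
f 9 1 11
f 9 11 10
f 10 11 12
f 10 12 4
f 11 1 13
f 11 13 12
f 12 13 14
f 12 14 4
f 13 1 15
f 13 15 14
f 14 15 16
f 14 16 4
f 15 1 17
f 15 17 16
f 16 17 18
f 16 18 4
f 17 1 19
f 17 19 18
f 18 19 20
f 18 20 4
f 19 1 21
f 19 21 20
f 20 21 22
f 20 22 4
f 21 1 23
f 21 23 22
f 22 23 24
f 22 24 4
f 23 1 25
f 23 25 24
f 24 25 26
f 24 26 4
f 25 1 27
f 25 27 26
f 26 27 28
f 26 28 4
f 27 1 2
f 27 2 28
f 28 2 3
f 28 3 4
f 30 29 32
f 30 32 31
f 32 29 33
f 32 33 31
f 33 29 34
f 33 34 31
f 34 29 35
f 34 35 31
f 35 29 36
f 35 36 31
f 36 29 37
f 36 37 31
f 37 29 38
f 37 38 31
f 38 29 39
f 38 39 31
f 39 29 40
f 39 40 31
f 40 29 41
f 40 41 31
f 41 29 42
f 41 42 31
f 42 29 43
f 42 43 31
f 43 29 44
f 43 44 31
f 44 29 45
f 44 45 31
f 45 29 30
f 45 30 31



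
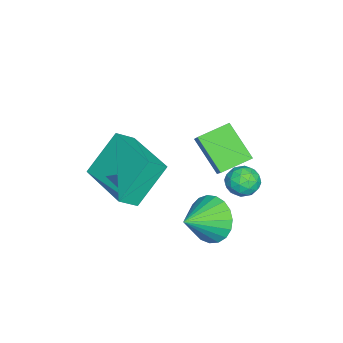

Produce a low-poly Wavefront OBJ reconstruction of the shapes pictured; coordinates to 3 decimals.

v -0.757 2.479 1.935
v -0.245 2.159 1.663
v -1.235 1.541 2.137
v -0.723 1.221 1.865
v -0.646 1.541 2.441
v -0.351 2.12 2.315
v -1.129 1.58 1.485
v -0.834 2.159 1.359
v -0.475 1.603 1.385
v -0.176 1.579 1.975
v -1.304 2.121 1.825
v -1.005 2.097 2.415
v -0.459 2.401 1.781
v -1.021 1.299 2.019
v -0.976 1.487 2.357
v -0.675 1.299 2.197
v -0.522 2.378 2.164
v -0.22 2.19 2.005
v -0.456 1.827 2.462
v -1.26 1.51 1.795
v -0.958 1.322 1.636
v -0.805 2.401 1.603
v -0.504 2.213 1.443
v -1.024 1.873 1.338
v -0.293 1.887 1.458
v -0.574 1.335 1.577
v -0.813 1.546 1.353
v -0.639 1.887 1.279
v -0.118 1.872 1.805
v -0.398 1.321 1.924
v -0.353 1.509 2.262
v -0.18 1.85 2.189
v -0.253 1.546 1.641
v -1.082 2.379 1.876
v -1.362 1.828 1.995
v -1.3 1.85 1.611
v -1.127 2.191 1.538
v -0.906 2.365 2.223
v -1.187 1.813 2.342
v -0.841 1.813 2.521
v -0.667 2.154 2.447
v -1.227 2.154 2.159
v -2.119 -0.163 2.605
v -1.121 0.187 3.582
v -2.819 0.775 2.985
v -1.821 1.125 3.962
v -1.399 0.815 1.518
v -0.401 1.165 2.495
v -2.099 1.753 1.898
v -1.101 2.103 2.875
v 1.786 1.326 1.978
v 2.306 1.416 1.201
v 2.774 0.654 2.562
v 2.405 1.736 1.402
v 2.396 1.986 1.703
v 2.282 2.121 2.052
v 2.083 2.118 2.388
v 1.831 1.979 2.653
v 1.572 1.727 2.801
v 1.35 1.405 2.807
v 1.203 1.07 2.67
v 1.157 0.779 2.413
v 1.22 0.583 2.081
v 1.38 0.515 1.731
v 1.611 0.587 1.424
v 1.872 0.787 1.213
v 2.118 1.081 1.134
v -0.205 -1.76 3.883
v 0.271 -2.261 4.428
v 1.312 -0.238 3.959
v 1.788 -0.739 4.504
v 0.652 -2.541 2.416
v 1.128 -3.042 2.961
v 2.169 -1.019 2.492
v 2.645 -1.52 3.037
f 1 38 17
f 38 12 41
f 17 41 6
f 38 41 17
f 1 17 13
f 17 6 18
f 13 18 2
f 17 18 13
f 1 13 22
f 13 2 23
f 22 23 8
f 13 23 22
f 1 22 34
f 22 8 37
f 34 37 11
f 22 37 34
f 1 34 38
f 34 11 42
f 38 42 12
f 34 42 38
f 2 18 29
f 18 6 32
f 29 32 10
f 18 32 29
f 6 41 19
f 41 12 40
f 19 40 5
f 41 40 19
f 12 42 39
f 42 11 35
f 39 35 3
f 42 35 39
f 11 37 36
f 37 8 24
f 36 24 7
f 37 24 36
f 8 23 28
f 23 2 25
f 28 25 9
f 23 25 28
f 4 30 16
f 30 10 31
f 16 31 5
f 30 31 16
f 4 16 14
f 16 5 15
f 14 15 3
f 16 15 14
f 4 14 21
f 14 3 20
f 21 20 7
f 14 20 21
f 4 21 26
f 21 7 27
f 26 27 9
f 21 27 26
f 4 26 30
f 26 9 33
f 30 33 10
f 26 33 30
f 5 31 19
f 31 10 32
f 19 32 6
f 31 32 19
f 3 15 39
f 15 5 40
f 39 40 12
f 15 40 39
f 7 20 36
f 20 3 35
f 36 35 11
f 20 35 36
f 9 27 28
f 27 7 24
f 28 24 8
f 27 24 28
f 10 33 29
f 33 9 25
f 29 25 2
f 33 25 29
f 44 46 43
f 47 44 43
f 43 46 45
f 45 47 43
f 44 50 46
f 48 44 47
f 48 50 44
f 46 50 45
f 49 47 45
f 45 50 49
f 49 48 47
f 50 48 49
f 52 51 54
f 52 54 53
f 54 51 55
f 54 55 53
f 55 51 56
f 55 56 53
f 56 51 57
f 56 57 53
f 57 51 58
f 57 58 53
f 58 51 59
f 58 59 53
f 59 51 60
f 59 60 53
f 60 51 61
f 60 61 53
f 61 51 62
f 61 62 53
f 62 51 63
f 62 63 53
f 63 51 64
f 63 64 53
f 64 51 65
f 64 65 53
f 65 51 66
f 65 66 53
f 66 51 67
f 66 67 53
f 67 51 52
f 67 52 53
f 69 71 68
f 72 69 68
f 68 71 70
f 70 72 68
f 69 75 71
f 73 69 72
f 73 75 69
f 71 75 70
f 74 72 70
f 70 75 74
f 74 73 72
f 75 73 74



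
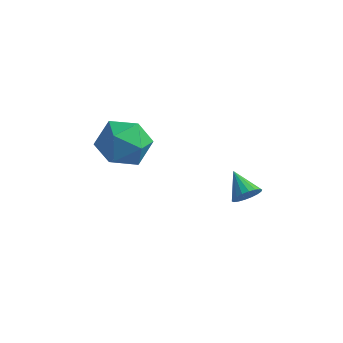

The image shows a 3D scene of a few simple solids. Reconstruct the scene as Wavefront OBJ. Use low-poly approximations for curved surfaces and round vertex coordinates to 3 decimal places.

v -0.357 1.032 1.861
v 0.43 1.015 2.621
v -1.27 -0.175 2.779
v -0.483 -0.192 3.539
v -1.114 0.694 3.425
v -0.55 1.44 2.858
v -0.29 -0.6 2.542
v 0.274 0.146 1.975
v 0.471 0.006 3.042
v -0.038 0.806 3.587
v -0.802 0.034 1.813
v -1.311 0.834 2.358
v 4.019 0.898 1.093
v 4.425 1.255 1.275
v 3.241 1.502 1.647
v 4.351 1.36 1.056
v 4.211 1.374 0.845
v 4.033 1.294 0.683
v 3.853 1.136 0.602
v 3.705 0.93 0.618
v 3.619 0.718 0.728
v 3.613 0.542 0.911
v 3.687 0.437 1.129
v 3.827 0.422 1.34
v 4.004 0.503 1.502
v 4.185 0.661 1.583
v 4.333 0.867 1.567
v 4.419 1.078 1.457
f 1 12 6
f 1 6 2
f 1 2 8
f 1 8 11
f 1 11 12
f 2 6 10
f 6 12 5
f 12 11 3
f 11 8 7
f 8 2 9
f 4 10 5
f 4 5 3
f 4 3 7
f 4 7 9
f 4 9 10
f 5 10 6
f 3 5 12
f 7 3 11
f 9 7 8
f 10 9 2
f 14 13 16
f 14 16 15
f 16 13 17
f 16 17 15
f 17 13 18
f 17 18 15
f 18 13 19
f 18 19 15
f 19 13 20
f 19 20 15
f 20 13 21
f 20 21 15
f 21 13 22
f 21 22 15
f 22 13 23
f 22 23 15
f 23 13 24
f 23 24 15
f 24 13 25
f 24 25 15
f 25 13 26
f 25 26 15
f 26 13 27
f 26 27 15
f 27 13 28
f 27 28 15
f 28 13 14
f 28 14 15



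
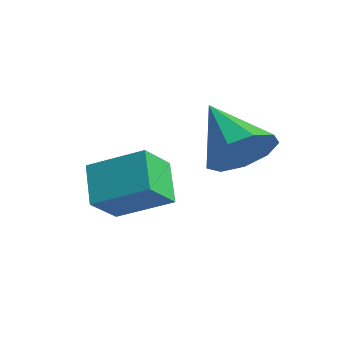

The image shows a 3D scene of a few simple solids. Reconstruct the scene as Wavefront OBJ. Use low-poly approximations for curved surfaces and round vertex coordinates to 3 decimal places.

v -5.129 1.643 1.248
v -4.673 0.713 2.05
v -4.035 2.82 1.989
v -3.578 1.89 2.791
v -4.122 1.31 0.289
v -3.665 0.38 1.091
v -3.027 2.487 1.03
v -2.571 1.557 1.832
v -1.589 3.663 3.088
v -1.147 4.298 3.768
v -3.171 3.517 4.252
v -1.524 4.668 3.302
v -1.931 4.568 2.736
v -2.178 4.045 2.334
v -2.15 3.342 2.286
v -1.858 2.79 2.612
v -1.441 2.646 3.161
v -1.093 2.978 3.676
v -0.977 3.631 3.916
f 2 4 1
f 5 2 1
f 1 4 3
f 3 5 1
f 2 8 4
f 6 2 5
f 6 8 2
f 4 8 3
f 7 5 3
f 3 8 7
f 7 6 5
f 8 6 7
f 10 9 12
f 10 12 11
f 12 9 13
f 12 13 11
f 13 9 14
f 13 14 11
f 14 9 15
f 14 15 11
f 15 9 16
f 15 16 11
f 16 9 17
f 16 17 11
f 17 9 18
f 17 18 11
f 18 9 19
f 18 19 11
f 19 9 10
f 19 10 11



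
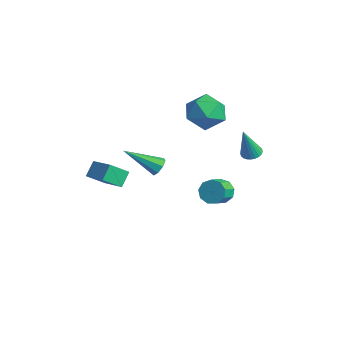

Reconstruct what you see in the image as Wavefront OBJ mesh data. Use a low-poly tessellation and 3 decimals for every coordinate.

v -2.386 -0.093 -0.498
v -1.912 -0.427 -0.516
v -3.354 -1.527 0.638
v -1.913 -0.151 -0.169
v -2.19 0.159 -0.014
v -2.583 0.321 -0.143
v -2.86 0.241 -0.481
v -2.86 -0.035 -0.828
v -2.582 -0.345 -0.983
v -2.19 -0.507 -0.854
v 0.695 3.248 1.146
v 1.239 3.331 1.139
v 0.805 2.652 2.914
v 1.168 3.521 1.208
v 1.025 3.671 1.267
v 0.832 3.755 1.308
v 0.618 3.763 1.324
v 0.416 3.692 1.312
v 0.256 3.554 1.276
v 0.163 3.369 1.219
v 0.151 3.165 1.152
v 0.222 2.975 1.083
v 0.364 2.826 1.024
v 0.557 2.741 0.983
v 0.771 2.733 0.967
v 0.973 2.804 0.979
v 1.133 2.943 1.015
v 1.226 3.128 1.072
v -2.603 2.777 3.671
v -2.008 3.457 2.933
v -1.972 1.243 2.767
v -1.377 1.923 2.029
v -1.047 1.846 3.146
v -1.437 2.793 3.704
v -2.543 1.907 1.996
v -2.933 2.854 2.554
v -1.971 2.919 1.897
v -1.046 2.881 2.608
v -2.934 1.819 3.092
v -2.009 1.781 3.803
v -2.374 3.559 -3.713
v -1.833 3.513 -4.23
v -1.365 2.654 -3.664
v -1.906 2.701 -3.147
v -1.692 3.836 -3.857
v -1.224 2.977 -3.291
v -1.87 4.029 -3.417
v -1.402 3.17 -2.851
v -2.284 4.003 -3.115
v -1.816 3.144 -2.549
v -2.74 3.769 -3.093
v -2.272 2.91 -2.527
v -3.025 3.437 -3.361
v -2.557 2.578 -2.795
v -3.005 3.162 -3.794
v -2.537 2.303 -3.228
v -2.69 3.074 -4.189
v -2.222 2.215 -3.623
v -2.227 3.212 -4.361
v -1.759 2.353 -3.795
v -4.269 -3.131 -1.17
v -4.584 -2.52 -0.485
v -4.104 -2.162 -1.959
v -4.419 -1.551 -1.274
v -2.901 -2.969 -0.686
v -3.216 -2.358 -0.001
v -2.736 -2 -1.475
v -3.051 -1.389 -0.79
f 2 1 4
f 2 4 3
f 4 1 5
f 4 5 3
f 5 1 6
f 5 6 3
f 6 1 7
f 6 7 3
f 7 1 8
f 7 8 3
f 8 1 9
f 8 9 3
f 9 1 10
f 9 10 3
f 10 1 2
f 10 2 3
f 12 11 14
f 12 14 13
f 14 11 15
f 14 15 13
f 15 11 16
f 15 16 13
f 16 11 17
f 16 17 13
f 17 11 18
f 17 18 13
f 18 11 19
f 18 19 13
f 19 11 20
f 19 20 13
f 20 11 21
f 20 21 13
f 21 11 22
f 21 22 13
f 22 11 23
f 22 23 13
f 23 11 24
f 23 24 13
f 24 11 25
f 24 25 13
f 25 11 26
f 25 26 13
f 26 11 27
f 26 27 13
f 27 11 28
f 27 28 13
f 28 11 12
f 28 12 13
f 29 40 34
f 29 34 30
f 29 30 36
f 29 36 39
f 29 39 40
f 30 34 38
f 34 40 33
f 40 39 31
f 39 36 35
f 36 30 37
f 32 38 33
f 32 33 31
f 32 31 35
f 32 35 37
f 32 37 38
f 33 38 34
f 31 33 40
f 35 31 39
f 37 35 36
f 38 37 30
f 42 41 45
f 42 45 43
f 43 45 46
f 43 46 44
f 45 41 47
f 45 47 46
f 46 47 48
f 46 48 44
f 47 41 49
f 47 49 48
f 48 49 50
f 48 50 44
f 49 41 51
f 49 51 50
f 50 51 52
f 50 52 44
f 51 41 53
f 51 53 52
f 52 53 54
f 52 54 44
f 53 41 55
f 53 55 54
f 54 55 56
f 54 56 44
f 55 41 57
f 55 57 56
f 56 57 58
f 56 58 44
f 57 41 59
f 57 59 58
f 58 59 60
f 58 60 44
f 59 41 42
f 59 42 60
f 60 42 43
f 60 43 44
f 62 64 61
f 65 62 61
f 61 64 63
f 63 65 61
f 62 68 64
f 66 62 65
f 66 68 62
f 64 68 63
f 67 65 63
f 63 68 67
f 67 66 65
f 68 66 67



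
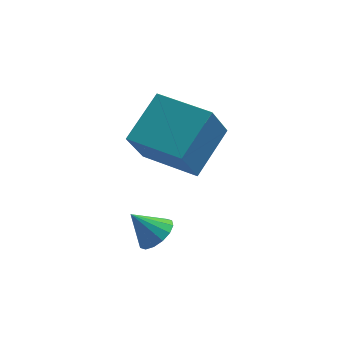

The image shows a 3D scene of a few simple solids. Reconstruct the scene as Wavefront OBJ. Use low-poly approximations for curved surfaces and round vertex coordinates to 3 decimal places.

v 1.322 -0.958 0.918
v 0.837 -1.763 2.465
v -0.478 0.143 0.925
v -0.964 -0.662 2.472
v 2.244 0.542 1.988
v 1.758 -0.263 3.535
v 0.443 1.643 1.995
v -0.042 0.838 3.542
v 0.086 -2.975 -0.236
v 0.621 -2.989 0.229
v -0.706 -2.905 0.676
v 0.569 -2.633 0.156
v 0.386 -2.368 -0.022
v 0.123 -2.266 -0.258
v -0.15 -2.354 -0.488
v -0.36 -2.608 -0.65
v -0.45 -2.96 -0.702
v -0.397 -3.317 -0.629
v -0.215 -3.581 -0.451
v 0.048 -3.684 -0.215
v 0.321 -3.596 0.015
v 0.531 -3.342 0.177
f 2 4 1
f 5 2 1
f 1 4 3
f 3 5 1
f 2 8 4
f 6 2 5
f 6 8 2
f 4 8 3
f 7 5 3
f 3 8 7
f 7 6 5
f 8 6 7
f 10 9 12
f 10 12 11
f 12 9 13
f 12 13 11
f 13 9 14
f 13 14 11
f 14 9 15
f 14 15 11
f 15 9 16
f 15 16 11
f 16 9 17
f 16 17 11
f 17 9 18
f 17 18 11
f 18 9 19
f 18 19 11
f 19 9 20
f 19 20 11
f 20 9 21
f 20 21 11
f 21 9 22
f 21 22 11
f 22 9 10
f 22 10 11



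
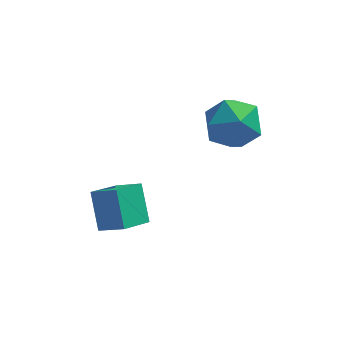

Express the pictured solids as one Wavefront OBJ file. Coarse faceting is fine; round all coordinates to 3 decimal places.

v 2.961 0.01 -0.065
v 3.611 -0.406 -0.613
v 2.249 -1.334 0.113
v 2.899 -1.75 -0.435
v 3.138 -1.43 0.423
v 3.578 -0.599 0.313
v 2.282 -1.141 -0.813
v 2.722 -0.31 -0.923
v 3.191 -1.118 -1.075
v 3.72 -1.296 -0.311
v 2.14 -0.444 -0.189
v 2.669 -0.622 0.575
v -0.667 -3.364 -2.848
v -0.934 -2.551 -1.923
v -0.03 -2.636 -3.304
v -0.296 -1.823 -2.38
v 0.076 -3.697 -2.34
v -0.19 -2.884 -1.416
v 0.714 -2.969 -2.797
v 0.447 -2.156 -1.872
f 1 12 6
f 1 6 2
f 1 2 8
f 1 8 11
f 1 11 12
f 2 6 10
f 6 12 5
f 12 11 3
f 11 8 7
f 8 2 9
f 4 10 5
f 4 5 3
f 4 3 7
f 4 7 9
f 4 9 10
f 5 10 6
f 3 5 12
f 7 3 11
f 9 7 8
f 10 9 2
f 14 16 13
f 17 14 13
f 13 16 15
f 15 17 13
f 14 20 16
f 18 14 17
f 18 20 14
f 16 20 15
f 19 17 15
f 15 20 19
f 19 18 17
f 20 18 19



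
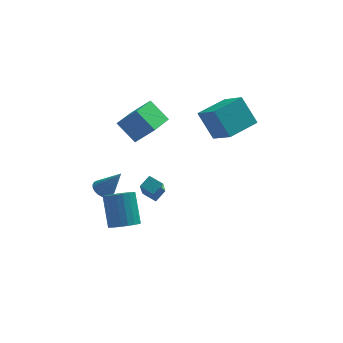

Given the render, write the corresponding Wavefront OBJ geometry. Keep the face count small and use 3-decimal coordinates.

v -3.332 -2.471 -3.329
v -2.6 -2.755 -3.004
v -2.835 -1.573 -1.445
v -3.568 -1.289 -1.771
v -2.493 -2.479 -3.197
v -2.728 -1.297 -1.638
v -2.531 -2.201 -3.413
v -2.766 -1.02 -1.854
v -2.707 -1.97 -3.614
v -2.942 -0.789 -2.055
v -2.991 -1.826 -3.766
v -3.226 -0.645 -2.207
v -3.335 -1.793 -3.843
v -3.57 -0.612 -2.284
v -3.678 -1.878 -3.831
v -3.913 -0.696 -2.272
v -3.961 -2.064 -3.732
v -4.196 -0.883 -2.173
v -4.136 -2.321 -3.564
v -4.371 -1.14 -2.005
v -4.172 -2.604 -3.355
v -4.407 -1.423 -1.796
v -4.062 -2.864 -3.141
v -4.297 -1.683 -1.582
v -3.827 -3.056 -2.961
v -4.062 -1.875 -1.402
v -3.506 -3.146 -2.844
v -3.741 -1.965 -1.285
v -3.155 -3.12 -2.811
v -3.39 -1.939 -1.252
v -2.834 -2.981 -2.867
v -3.07 -1.8 -1.308
v -3.563 2.307 1.117
v -2.527 2.046 2.254
v -2.754 3.906 0.746
v -1.718 3.645 1.883
v -2.622 1.595 0.097
v -1.586 1.334 1.234
v -1.813 3.194 -0.274
v -0.777 2.933 0.863
v 0.765 3.105 1.156
v 1.563 1.856 2.213
v 2.3 4.271 1.375
v 3.098 3.022 2.432
v 1.562 2.338 -0.352
v 2.36 1.089 0.705
v 3.097 3.504 -0.133
v 3.895 2.255 0.924
v -2.516 -2.64 -0.077
v -2.011 -2.154 0.329
v -2.358 -1.595 -1.522
v -1.853 -1.109 -1.116
v -1.847 -3.111 -0.344
v -1.342 -2.625 0.062
v -1.689 -2.066 -1.789
v -1.184 -1.58 -1.383
v -4.356 2.502 -4.454
v -3.874 2.932 -4.669
v -3.384 2.178 -2.926
v -4.033 3.096 -4.533
v -4.241 3.169 -4.386
v -4.466 3.141 -4.249
v -4.675 3.015 -4.143
v -4.835 2.812 -4.084
v -4.922 2.561 -4.082
v -4.922 2.301 -4.137
v -4.837 2.072 -4.24
v -4.678 1.909 -4.375
v -4.47 1.835 -4.523
v -4.245 1.864 -4.66
v -4.036 1.989 -4.766
v -3.876 2.192 -4.824
v -3.789 2.443 -4.827
v -3.789 2.703 -4.772
f 2 1 5
f 2 5 3
f 3 5 6
f 3 6 4
f 5 1 7
f 5 7 6
f 6 7 8
f 6 8 4
f 7 1 9
f 7 9 8
f 8 9 10
f 8 10 4
f 9 1 11
f 9 11 10
f 10 11 12
f 10 12 4
f 11 1 13
f 11 13 12
f 12 13 14
f 12 14 4
f 13 1 15
f 13 15 14
f 14 15 16
f 14 16 4
f 15 1 17
f 15 17 16
f 16 17 18
f 16 18 4
f 17 1 19
f 17 19 18
f 18 19 20
f 18 20 4
f 19 1 21
f 19 21 20
f 20 21 22
f 20 22 4
f 21 1 23
f 21 23 22
f 22 23 24
f 22 24 4
f 23 1 25
f 23 25 24
f 24 25 26
f 24 26 4
f 25 1 27
f 25 27 26
f 26 27 28
f 26 28 4
f 27 1 29
f 27 29 28
f 28 29 30
f 28 30 4
f 29 1 31
f 29 31 30
f 30 31 32
f 30 32 4
f 31 1 2
f 31 2 32
f 32 2 3
f 32 3 4
f 34 36 33
f 37 34 33
f 33 36 35
f 35 37 33
f 34 40 36
f 38 34 37
f 38 40 34
f 36 40 35
f 39 37 35
f 35 40 39
f 39 38 37
f 40 38 39
f 42 44 41
f 45 42 41
f 41 44 43
f 43 45 41
f 42 48 44
f 46 42 45
f 46 48 42
f 44 48 43
f 47 45 43
f 43 48 47
f 47 46 45
f 48 46 47
f 50 52 49
f 53 50 49
f 49 52 51
f 51 53 49
f 50 56 52
f 54 50 53
f 54 56 50
f 52 56 51
f 55 53 51
f 51 56 55
f 55 54 53
f 56 54 55
f 58 57 60
f 58 60 59
f 60 57 61
f 60 61 59
f 61 57 62
f 61 62 59
f 62 57 63
f 62 63 59
f 63 57 64
f 63 64 59
f 64 57 65
f 64 65 59
f 65 57 66
f 65 66 59
f 66 57 67
f 66 67 59
f 67 57 68
f 67 68 59
f 68 57 69
f 68 69 59
f 69 57 70
f 69 70 59
f 70 57 71
f 70 71 59
f 71 57 72
f 71 72 59
f 72 57 73
f 72 73 59
f 73 57 74
f 73 74 59
f 74 57 58
f 74 58 59



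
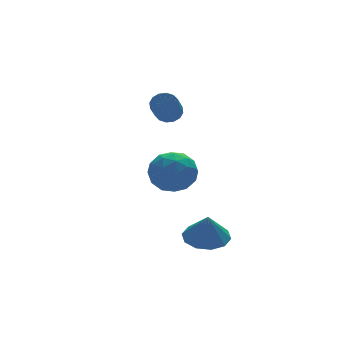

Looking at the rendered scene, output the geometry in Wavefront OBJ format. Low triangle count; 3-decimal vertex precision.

v -0.921 -3.205 -1.856
v 0.177 -3.217 -1.798
v -0.999 -3.475 -0.444
v -0.032 -2.58 -1.688
v -0.581 -2.181 -1.642
v -1.26 -2.174 -1.678
v -1.809 -2.56 -1.782
v -2.019 -3.193 -1.914
v -1.81 -3.83 -2.025
v -1.261 -4.229 -2.07
v -0.583 -4.236 -2.034
v -0.033 -3.85 -1.93
v -1.981 -0.801 2.346
v -1.158 -1.579 2.704
v -2.502 -2.001 0.936
v -1.679 -2.779 1.294
v -2.633 -2.571 1.971
v -2.311 -1.829 2.842
v -1.349 -1.751 0.798
v -1.027 -1.009 1.669
v -0.767 -2.166 1.747
v -1.561 -2.673 2.472
v -2.099 -0.907 1.168
v -2.893 -1.414 1.893
v -1.524 -1.085 2.648
v -2.136 -2.495 0.992
v -2.697 -2.373 1.389
v -2.213 -2.83 1.6
v -2.202 -1.232 2.73
v -1.718 -1.689 2.94
v -2.585 -2.272 2.509
v -1.942 -1.891 0.7
v -1.458 -2.348 0.91
v -1.447 -0.75 2.04
v -0.963 -1.207 2.251
v -1.075 -1.308 1.131
v -0.81 -1.887 2.297
v -1.116 -2.592 1.468
v -0.922 -1.988 1.177
v -0.733 -1.552 1.689
v -1.277 -2.185 2.723
v -1.583 -2.89 1.894
v -2.144 -2.768 2.292
v -1.955 -2.332 2.804
v -1.047 -2.53 2.16
v -2.077 -0.69 1.746
v -2.383 -1.395 0.917
v -1.705 -1.248 0.836
v -1.516 -0.812 1.348
v -2.544 -0.988 2.172
v -2.85 -1.693 1.343
v -2.927 -2.028 1.951
v -2.738 -1.592 2.463
v -2.613 -1.05 1.48
v 0.453 2.748 3.119
v 0.97 2.292 3.1
v 0.284 1.475 4.083
v -0.233 1.932 4.101
v 1.06 2.524 3.356
v 0.375 1.707 4.339
v 0.988 2.816 3.549
v 0.303 1.999 4.531
v 0.772 3.09 3.626
v 0.087 2.273 4.608
v 0.471 3.273 3.567
v -0.214 2.456 4.55
v 0.165 3.314 3.388
v -0.521 2.498 4.371
v -0.064 3.205 3.137
v -0.75 2.388 4.12
v -0.155 2.973 2.881
v -0.84 2.156 3.864
v -0.083 2.681 2.689
v -0.768 1.864 3.671
v 0.133 2.407 2.612
v -0.552 1.59 3.594
v 0.434 2.224 2.67
v -0.251 1.407 3.653
v 0.741 2.182 2.849
v 0.055 1.366 3.832
f 2 1 4
f 2 4 3
f 4 1 5
f 4 5 3
f 5 1 6
f 5 6 3
f 6 1 7
f 6 7 3
f 7 1 8
f 7 8 3
f 8 1 9
f 8 9 3
f 9 1 10
f 9 10 3
f 10 1 11
f 10 11 3
f 11 1 12
f 11 12 3
f 12 1 2
f 12 2 3
f 13 50 29
f 50 24 53
f 29 53 18
f 50 53 29
f 13 29 25
f 29 18 30
f 25 30 14
f 29 30 25
f 13 25 34
f 25 14 35
f 34 35 20
f 25 35 34
f 13 34 46
f 34 20 49
f 46 49 23
f 34 49 46
f 13 46 50
f 46 23 54
f 50 54 24
f 46 54 50
f 14 30 41
f 30 18 44
f 41 44 22
f 30 44 41
f 18 53 31
f 53 24 52
f 31 52 17
f 53 52 31
f 24 54 51
f 54 23 47
f 51 47 15
f 54 47 51
f 23 49 48
f 49 20 36
f 48 36 19
f 49 36 48
f 20 35 40
f 35 14 37
f 40 37 21
f 35 37 40
f 16 42 28
f 42 22 43
f 28 43 17
f 42 43 28
f 16 28 26
f 28 17 27
f 26 27 15
f 28 27 26
f 16 26 33
f 26 15 32
f 33 32 19
f 26 32 33
f 16 33 38
f 33 19 39
f 38 39 21
f 33 39 38
f 16 38 42
f 38 21 45
f 42 45 22
f 38 45 42
f 17 43 31
f 43 22 44
f 31 44 18
f 43 44 31
f 15 27 51
f 27 17 52
f 51 52 24
f 27 52 51
f 19 32 48
f 32 15 47
f 48 47 23
f 32 47 48
f 21 39 40
f 39 19 36
f 40 36 20
f 39 36 40
f 22 45 41
f 45 21 37
f 41 37 14
f 45 37 41
f 56 55 59
f 56 59 57
f 57 59 60
f 57 60 58
f 59 55 61
f 59 61 60
f 60 61 62
f 60 62 58
f 61 55 63
f 61 63 62
f 62 63 64
f 62 64 58
f 63 55 65
f 63 65 64
f 64 65 66
f 64 66 58
f 65 55 67
f 65 67 66
f 66 67 68
f 66 68 58
f 67 55 69
f 67 69 68
f 68 69 70
f 68 70 58
f 69 55 71
f 69 71 70
f 70 71 72
f 70 72 58
f 71 55 73
f 71 73 72
f 72 73 74
f 72 74 58
f 73 55 75
f 73 75 74
f 74 75 76
f 74 76 58
f 75 55 77
f 75 77 76
f 76 77 78
f 76 78 58
f 77 55 79
f 77 79 78
f 78 79 80
f 78 80 58
f 79 55 56
f 79 56 80
f 80 56 57
f 80 57 58

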